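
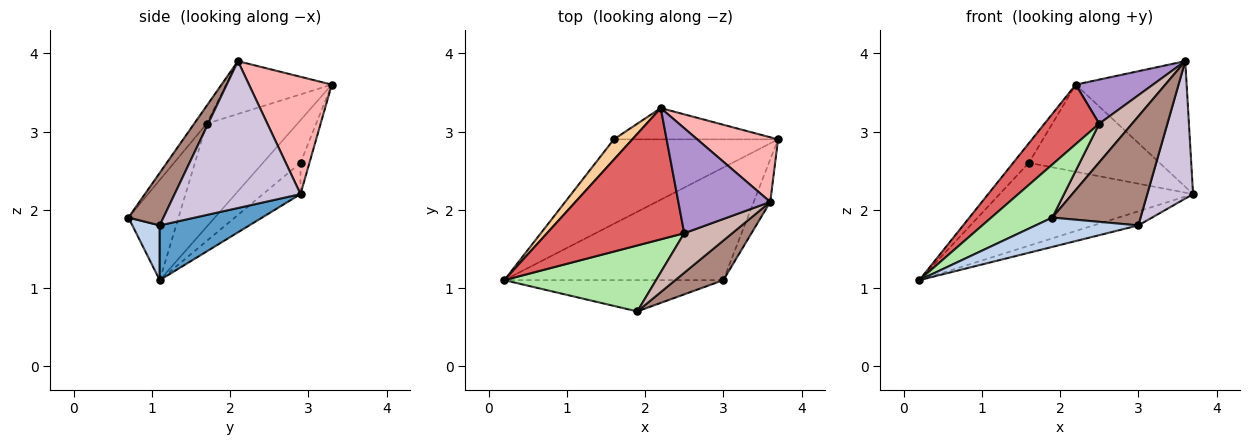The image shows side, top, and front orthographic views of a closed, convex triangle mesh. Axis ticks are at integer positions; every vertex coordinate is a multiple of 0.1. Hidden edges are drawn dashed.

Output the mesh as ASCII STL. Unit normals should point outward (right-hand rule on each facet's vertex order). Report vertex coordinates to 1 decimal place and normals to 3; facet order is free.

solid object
 facet normal 0.241 0.120 -0.963
  outer loop
   vertex 3.0 1.1 1.8
   vertex 0.2 1.1 1.1
   vertex 3.7 2.9 2.2
  endloop
 endfacet
 facet normal 0.179 -0.673 -0.718
  outer loop
   vertex 3.0 1.1 1.8
   vertex 1.9 0.7 1.9
   vertex 0.2 1.1 1.1
  endloop
 endfacet
 facet normal -0.135 0.694 -0.707
  outer loop
   vertex 1.6 2.9 2.6
   vertex 3.7 2.9 2.2
   vertex 0.2 1.1 1.1
  endloop
 endfacet
 facet normal -0.857 0.357 0.371
  outer loop
   vertex 1.6 2.9 2.6
   vertex 0.2 1.1 1.1
   vertex 2.2 3.3 3.6
  endloop
 endfacet
 facet normal -0.064 0.939 -0.337
  outer loop
   vertex 1.6 2.9 2.6
   vertex 2.2 3.3 3.6
   vertex 3.7 2.9 2.2
  endloop
 endfacet
 facet normal -0.457 -0.557 0.693
  outer loop
   vertex 2.5 1.7 3.1
   vertex 0.2 1.1 1.1
   vertex 1.9 0.7 1.9
  endloop
 endfacet
 facet normal -0.565 -0.341 0.752
  outer loop
   vertex 2.5 1.7 3.1
   vertex 2.2 3.3 3.6
   vertex 0.2 1.1 1.1
  endloop
 endfacet
 facet normal 0.553 0.741 0.381
  outer loop
   vertex 3.6 2.1 3.9
   vertex 3.7 2.9 2.2
   vertex 2.2 3.3 3.6
  endloop
 endfacet
 facet normal -0.468 -0.342 0.815
  outer loop
   vertex 3.6 2.1 3.9
   vertex 2.2 3.3 3.6
   vertex 2.5 1.7 3.1
  endloop
 endfacet
 facet normal 0.935 -0.340 -0.105
  outer loop
   vertex 3.6 2.1 3.9
   vertex 3.0 1.1 1.8
   vertex 3.7 2.9 2.2
  endloop
 endfacet
 facet normal 0.349 -0.881 0.320
  outer loop
   vertex 3.6 2.1 3.9
   vertex 1.9 0.7 1.9
   vertex 3.0 1.1 1.8
  endloop
 endfacet
 facet normal -0.257 -0.675 0.691
  outer loop
   vertex 3.6 2.1 3.9
   vertex 2.5 1.7 3.1
   vertex 1.9 0.7 1.9
  endloop
 endfacet
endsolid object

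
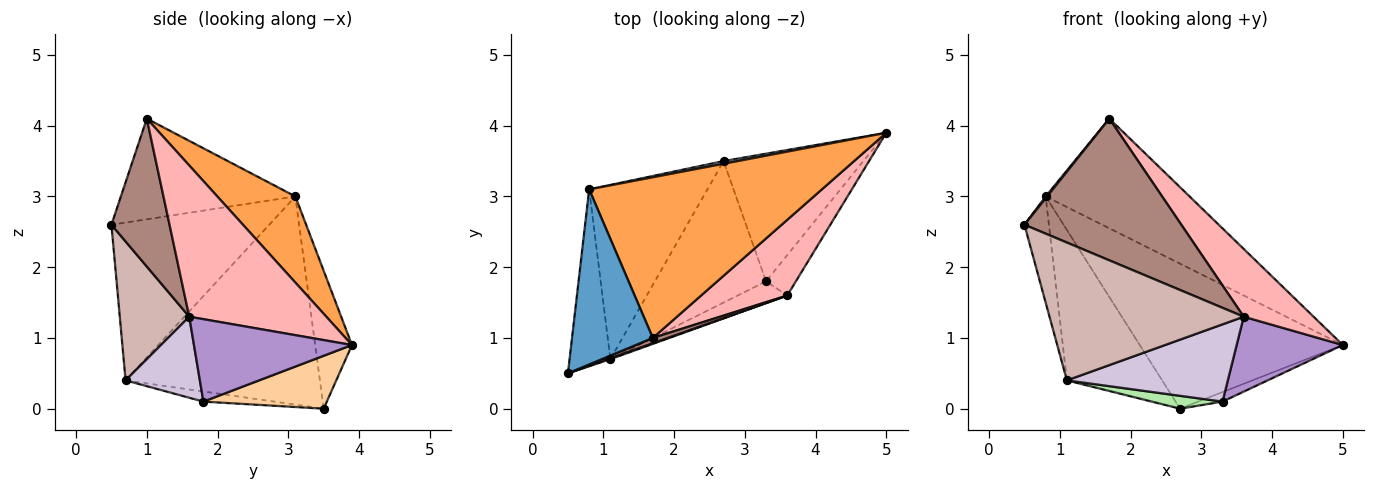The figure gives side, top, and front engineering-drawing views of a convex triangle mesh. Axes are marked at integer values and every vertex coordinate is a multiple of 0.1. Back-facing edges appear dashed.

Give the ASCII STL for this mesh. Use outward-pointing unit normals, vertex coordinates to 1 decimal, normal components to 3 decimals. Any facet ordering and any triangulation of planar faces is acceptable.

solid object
 facet normal -0.780 -0.006 0.626
  outer loop
   vertex 0.8 3.1 3.0
   vertex 0.5 0.5 2.6
   vertex 1.7 1.0 4.1
  endloop
 endfacet
 facet normal -0.178 0.984 0.018
  outer loop
   vertex 0.8 3.1 3.0
   vertex 5.0 3.9 0.9
   vertex 2.7 3.5 0.0
  endloop
 endfacet
 facet normal 0.292 0.539 0.790
  outer loop
   vertex 0.8 3.1 3.0
   vertex 1.7 1.0 4.1
   vertex 5.0 3.9 0.9
  endloop
 endfacet
 facet normal 0.353 0.070 -0.933
  outer loop
   vertex 3.3 1.8 0.1
   vertex 2.7 3.5 0.0
   vertex 5.0 3.9 0.9
  endloop
 endfacet
 facet normal -0.957 0.149 -0.248
  outer loop
   vertex 1.1 0.7 0.4
   vertex 0.5 0.5 2.6
   vertex 0.8 3.1 3.0
  endloop
 endfacet
 facet normal -0.090 -0.090 -0.992
  outer loop
   vertex 1.1 0.7 0.4
   vertex 2.7 3.5 0.0
   vertex 3.3 1.8 0.1
  endloop
 endfacet
 facet normal -0.800 0.392 -0.454
  outer loop
   vertex 1.1 0.7 0.4
   vertex 0.8 3.1 3.0
   vertex 2.7 3.5 0.0
  endloop
 endfacet
 facet normal 0.795 -0.405 0.452
  outer loop
   vertex 3.6 1.6 1.3
   vertex 5.0 3.9 0.9
   vertex 1.7 1.0 4.1
  endloop
 endfacet
 facet normal 0.795 -0.534 -0.288
  outer loop
   vertex 3.6 1.6 1.3
   vertex 3.3 1.8 0.1
   vertex 5.0 3.9 0.9
  endloop
 endfacet
 facet normal 0.406 -0.880 -0.248
  outer loop
   vertex 3.6 1.6 1.3
   vertex 1.1 0.7 0.4
   vertex 3.3 1.8 0.1
  endloop
 endfacet
 facet normal 0.347 -0.937 0.035
  outer loop
   vertex 3.6 1.6 1.3
   vertex 1.7 1.0 4.1
   vertex 0.5 0.5 2.6
  endloop
 endfacet
 facet normal 0.337 -0.942 0.006
  outer loop
   vertex 3.6 1.6 1.3
   vertex 0.5 0.5 2.6
   vertex 1.1 0.7 0.4
  endloop
 endfacet
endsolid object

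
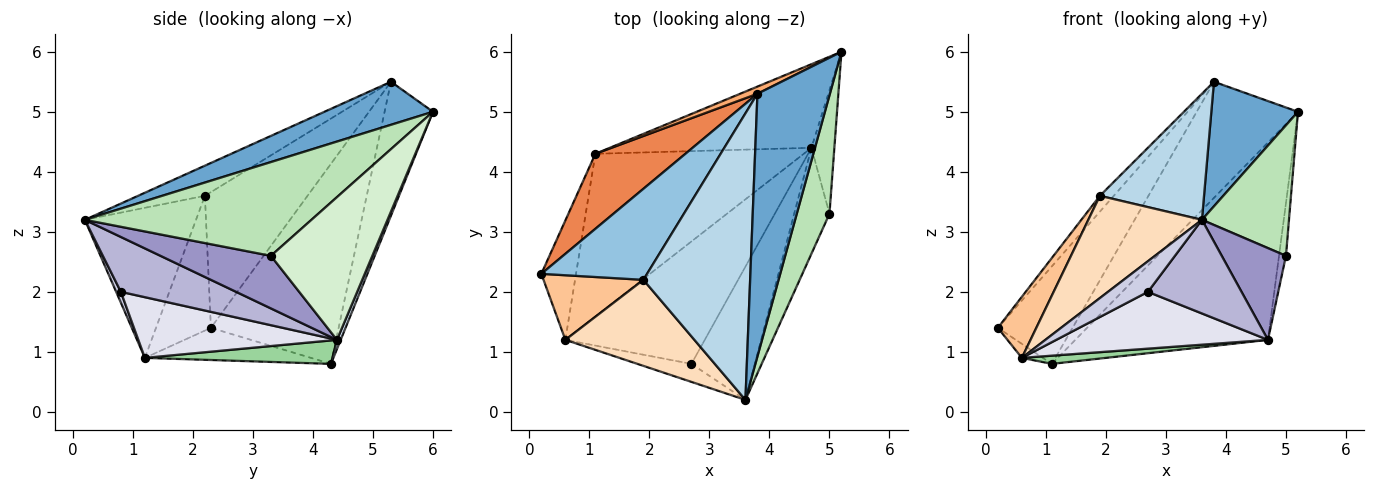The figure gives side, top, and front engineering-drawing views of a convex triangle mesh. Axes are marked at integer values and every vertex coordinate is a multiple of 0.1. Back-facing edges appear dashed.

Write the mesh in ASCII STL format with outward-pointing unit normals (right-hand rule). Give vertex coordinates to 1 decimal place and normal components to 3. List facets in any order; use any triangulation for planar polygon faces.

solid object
 facet normal 0.473 -0.378 0.796
  outer loop
   vertex 3.8 5.3 5.5
   vertex 3.6 0.2 3.2
   vertex 5.2 6.0 5.0
  endloop
 endfacet
 facet normal -0.784 0.106 0.611
  outer loop
   vertex 1.9 2.2 3.6
   vertex 3.8 5.3 5.5
   vertex 0.2 2.3 1.4
  endloop
 endfacet
 facet normal -0.250 -0.390 0.886
  outer loop
   vertex 1.9 2.2 3.6
   vertex 3.6 0.2 3.2
   vertex 3.8 5.3 5.5
  endloop
 endfacet
 facet normal 0.018 0.921 -0.390
  outer loop
   vertex 1.1 4.3 0.8
   vertex 5.2 6.0 5.0
   vertex 4.7 4.4 1.2
  endloop
 endfacet
 facet normal -0.805 0.471 0.362
  outer loop
   vertex 1.1 4.3 0.8
   vertex 0.2 2.3 1.4
   vertex 3.8 5.3 5.5
  endloop
 endfacet
 facet normal -0.431 0.901 0.056
  outer loop
   vertex 1.1 4.3 0.8
   vertex 3.8 5.3 5.5
   vertex 5.2 6.0 5.0
  endloop
 endfacet
 facet normal -0.700 -0.490 0.519
  outer loop
   vertex 0.6 1.2 0.9
   vertex 1.9 2.2 3.6
   vertex 0.2 2.3 1.4
  endloop
 endfacet
 facet normal -0.599 -0.613 0.515
  outer loop
   vertex 0.6 1.2 0.9
   vertex 3.6 0.2 3.2
   vertex 1.9 2.2 3.6
  endloop
 endfacet
 facet normal -0.677 0.086 -0.731
  outer loop
   vertex 0.6 1.2 0.9
   vertex 0.2 2.3 1.4
   vertex 1.1 4.3 0.8
  endloop
 endfacet
 facet normal 0.112 -0.050 -0.992
  outer loop
   vertex 0.6 1.2 0.9
   vertex 1.1 4.3 0.8
   vertex 4.7 4.4 1.2
  endloop
 endfacet
 facet normal 0.888 -0.341 0.310
  outer loop
   vertex 5.0 3.3 2.6
   vertex 5.2 6.0 5.0
   vertex 3.6 0.2 3.2
  endloop
 endfacet
 facet normal 0.985 0.068 -0.158
  outer loop
   vertex 5.0 3.3 2.6
   vertex 4.7 4.4 1.2
   vertex 5.2 6.0 5.0
  endloop
 endfacet
 facet normal 0.748 -0.435 -0.502
  outer loop
   vertex 5.0 3.3 2.6
   vertex 3.6 0.2 3.2
   vertex 4.7 4.4 1.2
  endloop
 endfacet
 facet normal 0.578 -0.469 -0.668
  outer loop
   vertex 2.7 0.8 2.0
   vertex 4.7 4.4 1.2
   vertex 3.6 0.2 3.2
  endloop
 endfacet
 facet normal 0.101 -0.858 -0.504
  outer loop
   vertex 2.7 0.8 2.0
   vertex 3.6 0.2 3.2
   vertex 0.6 1.2 0.9
  endloop
 endfacet
 facet normal 0.367 -0.392 -0.844
  outer loop
   vertex 2.7 0.8 2.0
   vertex 0.6 1.2 0.9
   vertex 4.7 4.4 1.2
  endloop
 endfacet
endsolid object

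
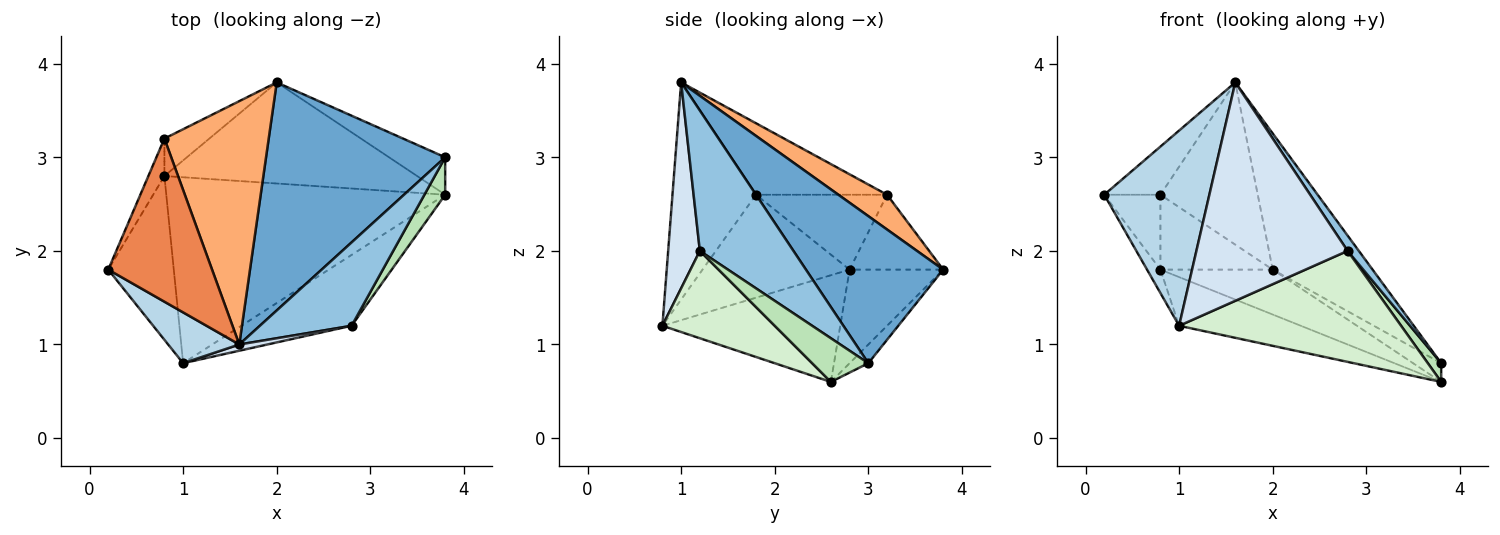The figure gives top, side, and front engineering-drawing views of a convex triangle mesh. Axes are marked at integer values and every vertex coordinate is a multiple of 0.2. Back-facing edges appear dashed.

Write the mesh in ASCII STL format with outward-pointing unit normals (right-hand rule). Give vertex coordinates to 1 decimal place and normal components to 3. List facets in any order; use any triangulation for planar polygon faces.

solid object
 facet normal 0.576 0.419 0.702
  outer loop
   vertex 1.6 1.0 3.8
   vertex 3.8 3.0 0.8
   vertex 2.0 3.8 1.8
  endloop
 endfacet
 facet normal 0.833 -0.100 0.544
  outer loop
   vertex 2.8 1.2 2.0
   vertex 3.8 3.0 0.8
   vertex 1.6 1.0 3.8
  endloop
 endfacet
 facet normal -0.610 -0.767 0.200
  outer loop
   vertex 1.0 0.8 1.2
   vertex 1.6 1.0 3.8
   vertex 0.2 1.8 2.6
  endloop
 endfacet
 facet normal 0.205 -0.978 0.028
  outer loop
   vertex 1.0 0.8 1.2
   vertex 2.8 1.2 2.0
   vertex 1.6 1.0 3.8
  endloop
 endfacet
 facet normal -0.551 0.236 0.800
  outer loop
   vertex 0.8 3.2 2.6
   vertex 0.2 1.8 2.6
   vertex 1.6 1.0 3.8
  endloop
 endfacet
 facet normal 0.267 0.535 0.802
  outer loop
   vertex 0.8 3.2 2.6
   vertex 1.6 1.0 3.8
   vertex 2.0 3.8 1.8
  endloop
 endfacet
 facet normal -0.598 0.717 -0.359
  outer loop
   vertex 0.8 2.8 1.8
   vertex 0.8 3.2 2.6
   vertex 2.0 3.8 1.8
  endloop
 endfacet
 facet normal -0.841 0.076 -0.535
  outer loop
   vertex 0.8 2.8 1.8
   vertex 1.0 0.8 1.2
   vertex 0.2 1.8 2.6
  endloop
 endfacet
 facet normal -0.902 0.386 -0.193
  outer loop
   vertex 0.8 2.8 1.8
   vertex 0.2 1.8 2.6
   vertex 0.8 3.2 2.6
  endloop
 endfacet
 facet normal -0.347 0.237 -0.907
  outer loop
   vertex 3.8 2.6 0.6
   vertex 1.0 0.8 1.2
   vertex 0.8 2.8 1.8
  endloop
 endfacet
 facet normal 0.883 -0.210 0.420
  outer loop
   vertex 3.8 2.6 0.6
   vertex 3.8 3.0 0.8
   vertex 2.8 1.2 2.0
  endloop
 endfacet
 facet normal 0.392 -0.775 -0.495
  outer loop
   vertex 3.8 2.6 0.6
   vertex 2.8 1.2 2.0
   vertex 1.0 0.8 1.2
  endloop
 endfacet
 facet normal -0.286 0.429 -0.857
  outer loop
   vertex 3.8 2.6 0.6
   vertex 2.0 3.8 1.8
   vertex 3.8 3.0 0.8
  endloop
 endfacet
 facet normal -0.321 0.385 -0.866
  outer loop
   vertex 3.8 2.6 0.6
   vertex 0.8 2.8 1.8
   vertex 2.0 3.8 1.8
  endloop
 endfacet
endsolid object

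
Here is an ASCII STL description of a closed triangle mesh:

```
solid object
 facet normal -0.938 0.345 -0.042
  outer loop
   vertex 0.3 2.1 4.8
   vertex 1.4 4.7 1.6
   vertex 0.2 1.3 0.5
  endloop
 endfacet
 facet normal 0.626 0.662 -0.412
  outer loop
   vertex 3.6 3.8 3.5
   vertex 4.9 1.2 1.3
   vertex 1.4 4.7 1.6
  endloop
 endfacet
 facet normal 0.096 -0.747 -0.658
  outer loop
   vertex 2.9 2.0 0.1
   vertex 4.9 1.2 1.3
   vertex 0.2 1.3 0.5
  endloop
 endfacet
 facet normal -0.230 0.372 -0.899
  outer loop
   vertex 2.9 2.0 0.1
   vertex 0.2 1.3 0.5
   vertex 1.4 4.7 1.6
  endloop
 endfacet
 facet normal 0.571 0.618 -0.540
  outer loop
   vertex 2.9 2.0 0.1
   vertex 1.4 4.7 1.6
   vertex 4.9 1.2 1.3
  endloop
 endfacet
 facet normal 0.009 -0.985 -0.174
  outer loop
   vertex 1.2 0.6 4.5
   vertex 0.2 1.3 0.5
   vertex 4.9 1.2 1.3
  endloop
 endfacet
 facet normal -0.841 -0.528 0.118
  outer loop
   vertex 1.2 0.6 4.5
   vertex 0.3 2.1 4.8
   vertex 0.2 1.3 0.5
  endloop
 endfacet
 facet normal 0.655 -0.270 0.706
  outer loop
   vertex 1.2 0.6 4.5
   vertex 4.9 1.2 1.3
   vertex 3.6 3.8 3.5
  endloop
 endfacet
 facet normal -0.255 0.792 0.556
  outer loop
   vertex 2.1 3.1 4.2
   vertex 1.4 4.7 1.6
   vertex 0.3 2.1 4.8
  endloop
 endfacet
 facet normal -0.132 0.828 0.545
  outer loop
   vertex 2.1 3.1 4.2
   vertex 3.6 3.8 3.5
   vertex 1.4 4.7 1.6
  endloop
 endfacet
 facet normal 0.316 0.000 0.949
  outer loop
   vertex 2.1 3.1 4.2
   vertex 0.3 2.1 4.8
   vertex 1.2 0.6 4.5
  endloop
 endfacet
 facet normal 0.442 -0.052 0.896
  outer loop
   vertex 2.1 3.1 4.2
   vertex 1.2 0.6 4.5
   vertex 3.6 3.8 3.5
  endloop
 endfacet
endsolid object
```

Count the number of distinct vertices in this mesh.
8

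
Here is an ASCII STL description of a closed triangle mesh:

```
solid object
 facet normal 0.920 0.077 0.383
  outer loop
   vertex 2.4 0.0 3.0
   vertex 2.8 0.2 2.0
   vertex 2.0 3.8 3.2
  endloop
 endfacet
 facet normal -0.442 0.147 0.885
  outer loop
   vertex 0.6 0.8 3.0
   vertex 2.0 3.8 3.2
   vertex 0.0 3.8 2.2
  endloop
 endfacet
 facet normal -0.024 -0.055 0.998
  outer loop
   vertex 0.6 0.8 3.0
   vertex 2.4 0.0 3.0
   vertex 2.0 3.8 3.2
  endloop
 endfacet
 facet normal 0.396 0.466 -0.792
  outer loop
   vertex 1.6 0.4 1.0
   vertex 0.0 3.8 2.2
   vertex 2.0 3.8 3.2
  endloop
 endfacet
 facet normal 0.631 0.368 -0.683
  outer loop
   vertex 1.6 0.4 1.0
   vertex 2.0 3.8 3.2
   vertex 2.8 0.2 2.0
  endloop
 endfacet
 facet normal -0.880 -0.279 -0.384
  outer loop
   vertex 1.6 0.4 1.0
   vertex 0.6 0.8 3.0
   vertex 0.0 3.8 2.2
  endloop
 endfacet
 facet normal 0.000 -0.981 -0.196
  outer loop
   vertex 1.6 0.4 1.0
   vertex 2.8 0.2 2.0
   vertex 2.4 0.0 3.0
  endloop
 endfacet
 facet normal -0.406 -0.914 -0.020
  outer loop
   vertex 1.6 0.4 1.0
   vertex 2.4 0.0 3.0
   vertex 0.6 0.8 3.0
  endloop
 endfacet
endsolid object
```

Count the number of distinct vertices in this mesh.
6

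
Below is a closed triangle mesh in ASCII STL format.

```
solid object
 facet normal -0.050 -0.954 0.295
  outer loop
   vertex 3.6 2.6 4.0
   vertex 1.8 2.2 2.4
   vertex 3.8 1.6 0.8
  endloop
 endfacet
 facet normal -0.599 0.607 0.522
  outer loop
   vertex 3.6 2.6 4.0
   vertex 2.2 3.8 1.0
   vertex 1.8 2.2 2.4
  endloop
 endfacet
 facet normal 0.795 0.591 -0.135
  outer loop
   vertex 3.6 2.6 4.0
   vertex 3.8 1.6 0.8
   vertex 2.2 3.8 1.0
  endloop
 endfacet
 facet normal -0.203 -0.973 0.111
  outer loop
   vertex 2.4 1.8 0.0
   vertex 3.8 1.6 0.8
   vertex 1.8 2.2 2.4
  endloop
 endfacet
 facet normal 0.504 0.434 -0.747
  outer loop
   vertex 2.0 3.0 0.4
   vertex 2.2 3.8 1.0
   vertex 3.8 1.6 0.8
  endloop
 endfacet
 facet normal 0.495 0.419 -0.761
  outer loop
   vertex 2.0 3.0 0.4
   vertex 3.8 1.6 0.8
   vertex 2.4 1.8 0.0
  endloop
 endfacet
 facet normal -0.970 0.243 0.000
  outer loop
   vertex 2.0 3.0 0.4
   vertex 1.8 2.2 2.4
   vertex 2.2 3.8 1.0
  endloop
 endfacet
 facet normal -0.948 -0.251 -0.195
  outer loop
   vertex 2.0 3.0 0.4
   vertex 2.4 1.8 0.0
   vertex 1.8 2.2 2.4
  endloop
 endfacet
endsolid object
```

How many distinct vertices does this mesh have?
6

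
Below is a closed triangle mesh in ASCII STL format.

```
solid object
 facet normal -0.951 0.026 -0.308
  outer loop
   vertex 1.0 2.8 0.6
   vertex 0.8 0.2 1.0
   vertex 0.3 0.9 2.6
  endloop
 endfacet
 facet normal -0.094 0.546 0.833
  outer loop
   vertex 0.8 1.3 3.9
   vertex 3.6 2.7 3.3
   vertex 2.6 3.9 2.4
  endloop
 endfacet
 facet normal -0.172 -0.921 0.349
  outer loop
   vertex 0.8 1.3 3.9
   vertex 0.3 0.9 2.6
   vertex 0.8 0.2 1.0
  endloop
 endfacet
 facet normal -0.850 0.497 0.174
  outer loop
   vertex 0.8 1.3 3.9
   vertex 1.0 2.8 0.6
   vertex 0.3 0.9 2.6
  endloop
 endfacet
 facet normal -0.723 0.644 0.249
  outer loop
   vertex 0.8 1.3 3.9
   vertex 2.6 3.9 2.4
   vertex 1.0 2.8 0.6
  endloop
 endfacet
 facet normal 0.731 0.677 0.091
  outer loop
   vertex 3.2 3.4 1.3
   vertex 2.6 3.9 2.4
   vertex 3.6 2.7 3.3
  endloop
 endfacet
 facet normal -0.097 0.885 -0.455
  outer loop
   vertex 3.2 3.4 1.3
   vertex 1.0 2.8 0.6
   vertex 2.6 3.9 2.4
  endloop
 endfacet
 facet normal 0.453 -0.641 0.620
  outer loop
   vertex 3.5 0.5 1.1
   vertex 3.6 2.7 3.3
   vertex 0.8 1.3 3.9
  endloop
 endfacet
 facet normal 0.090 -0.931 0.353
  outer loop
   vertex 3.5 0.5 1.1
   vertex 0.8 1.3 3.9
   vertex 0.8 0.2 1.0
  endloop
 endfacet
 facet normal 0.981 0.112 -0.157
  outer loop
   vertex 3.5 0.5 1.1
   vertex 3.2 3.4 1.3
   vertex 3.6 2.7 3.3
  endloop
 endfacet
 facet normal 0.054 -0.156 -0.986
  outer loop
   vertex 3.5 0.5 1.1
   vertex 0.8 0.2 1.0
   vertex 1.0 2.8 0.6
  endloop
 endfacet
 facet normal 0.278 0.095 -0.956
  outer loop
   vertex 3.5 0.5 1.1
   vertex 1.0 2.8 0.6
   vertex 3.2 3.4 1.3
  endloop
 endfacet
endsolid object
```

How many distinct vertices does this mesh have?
8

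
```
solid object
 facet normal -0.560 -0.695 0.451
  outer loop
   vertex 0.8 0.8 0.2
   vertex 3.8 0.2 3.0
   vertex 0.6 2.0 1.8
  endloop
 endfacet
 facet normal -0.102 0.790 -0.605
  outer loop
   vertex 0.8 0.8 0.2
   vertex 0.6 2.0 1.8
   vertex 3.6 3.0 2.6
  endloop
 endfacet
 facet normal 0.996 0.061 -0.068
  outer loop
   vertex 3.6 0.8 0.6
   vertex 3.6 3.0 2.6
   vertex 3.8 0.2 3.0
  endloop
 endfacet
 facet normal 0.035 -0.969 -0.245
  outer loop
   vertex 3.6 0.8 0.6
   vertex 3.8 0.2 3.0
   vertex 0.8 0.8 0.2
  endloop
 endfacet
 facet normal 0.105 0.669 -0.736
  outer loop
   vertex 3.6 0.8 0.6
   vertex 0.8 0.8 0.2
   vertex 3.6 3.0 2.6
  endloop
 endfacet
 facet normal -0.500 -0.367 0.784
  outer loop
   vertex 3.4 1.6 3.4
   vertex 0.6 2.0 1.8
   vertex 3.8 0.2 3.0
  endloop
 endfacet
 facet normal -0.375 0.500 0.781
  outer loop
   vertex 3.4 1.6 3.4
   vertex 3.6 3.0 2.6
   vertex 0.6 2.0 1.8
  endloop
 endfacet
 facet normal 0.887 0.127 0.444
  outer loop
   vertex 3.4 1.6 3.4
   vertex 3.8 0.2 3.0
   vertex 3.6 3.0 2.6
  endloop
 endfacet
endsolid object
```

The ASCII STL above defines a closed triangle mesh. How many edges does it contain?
12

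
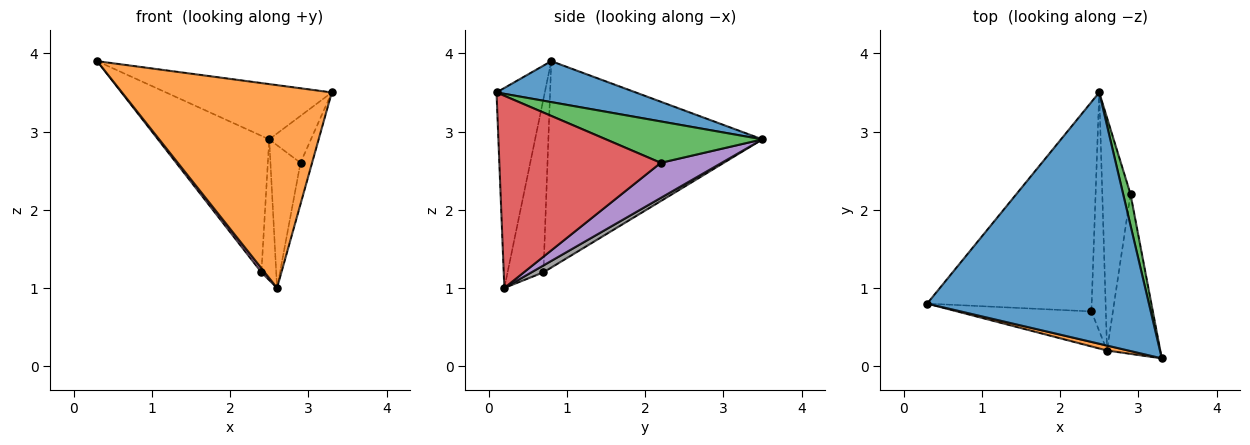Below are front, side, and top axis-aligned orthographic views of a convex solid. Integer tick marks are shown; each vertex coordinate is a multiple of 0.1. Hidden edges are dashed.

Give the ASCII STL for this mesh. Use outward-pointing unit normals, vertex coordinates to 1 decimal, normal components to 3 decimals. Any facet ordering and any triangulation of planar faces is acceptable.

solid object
 facet normal 0.177 0.211 0.961
  outer loop
   vertex 2.5 3.5 2.9
   vertex 0.3 0.8 3.9
   vertex 3.3 0.1 3.5
  endloop
 endfacet
 facet normal -0.224 -0.974 0.024
  outer loop
   vertex 2.6 0.2 1.0
   vertex 3.3 0.1 3.5
   vertex 0.3 0.8 3.9
  endloop
 endfacet
 facet normal 0.952 0.254 0.169
  outer loop
   vertex 2.9 2.2 2.6
   vertex 2.5 3.5 2.9
   vertex 3.3 0.1 3.5
  endloop
 endfacet
 facet normal 0.961 0.069 -0.266
  outer loop
   vertex 2.9 2.2 2.6
   vertex 3.3 0.1 3.5
   vertex 2.6 0.2 1.0
  endloop
 endfacet
 facet normal 0.727 0.359 -0.585
  outer loop
   vertex 2.9 2.2 2.6
   vertex 2.6 0.2 1.0
   vertex 2.5 3.5 2.9
  endloop
 endfacet
 facet normal -0.724 0.376 -0.577
  outer loop
   vertex 2.4 0.7 1.2
   vertex 0.3 0.8 3.9
   vertex 2.5 3.5 2.9
  endloop
 endfacet
 facet normal -0.789 -0.071 -0.611
  outer loop
   vertex 2.4 0.7 1.2
   vertex 2.6 0.2 1.0
   vertex 0.3 0.8 3.9
  endloop
 endfacet
 facet normal 0.379 0.470 -0.797
  outer loop
   vertex 2.4 0.7 1.2
   vertex 2.5 3.5 2.9
   vertex 2.6 0.2 1.0
  endloop
 endfacet
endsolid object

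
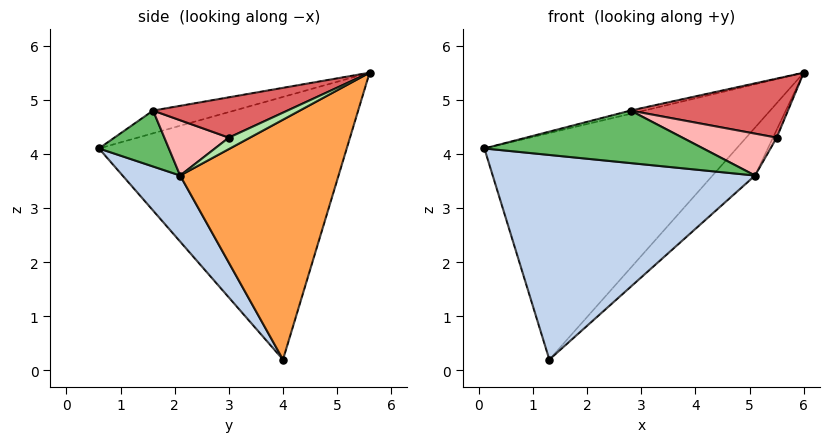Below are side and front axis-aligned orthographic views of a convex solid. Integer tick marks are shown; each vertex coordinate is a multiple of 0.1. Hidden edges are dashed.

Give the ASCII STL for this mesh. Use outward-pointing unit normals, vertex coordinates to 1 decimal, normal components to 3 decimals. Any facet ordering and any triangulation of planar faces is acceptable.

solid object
 facet normal -0.649 0.661 0.376
  outer loop
   vertex 1.3 4.0 0.2
   vertex 0.1 0.6 4.1
   vertex 6.0 5.6 5.5
  endloop
 endfacet
 facet normal 0.169 -0.768 -0.618
  outer loop
   vertex 5.1 2.1 3.6
   vertex 0.1 0.6 4.1
   vertex 1.3 4.0 0.2
  endloop
 endfacet
 facet normal 0.706 0.189 -0.683
  outer loop
   vertex 5.1 2.1 3.6
   vertex 1.3 4.0 0.2
   vertex 6.0 5.6 5.5
  endloop
 endfacet
 facet normal -0.266 0.044 0.963
  outer loop
   vertex 2.8 1.6 4.8
   vertex 6.0 5.6 5.5
   vertex 0.1 0.6 4.1
  endloop
 endfacet
 facet normal 0.299 -0.936 0.183
  outer loop
   vertex 2.8 1.6 4.8
   vertex 0.1 0.6 4.1
   vertex 5.1 2.1 3.6
  endloop
 endfacet
 facet normal 0.775 0.136 -0.618
  outer loop
   vertex 5.5 3.0 4.3
   vertex 5.1 2.1 3.6
   vertex 6.0 5.6 5.5
  endloop
 endfacet
 facet normal 0.382 -0.447 0.809
  outer loop
   vertex 5.5 3.0 4.3
   vertex 6.0 5.6 5.5
   vertex 2.8 1.6 4.8
  endloop
 endfacet
 facet normal 0.454 -0.664 0.594
  outer loop
   vertex 5.5 3.0 4.3
   vertex 2.8 1.6 4.8
   vertex 5.1 2.1 3.6
  endloop
 endfacet
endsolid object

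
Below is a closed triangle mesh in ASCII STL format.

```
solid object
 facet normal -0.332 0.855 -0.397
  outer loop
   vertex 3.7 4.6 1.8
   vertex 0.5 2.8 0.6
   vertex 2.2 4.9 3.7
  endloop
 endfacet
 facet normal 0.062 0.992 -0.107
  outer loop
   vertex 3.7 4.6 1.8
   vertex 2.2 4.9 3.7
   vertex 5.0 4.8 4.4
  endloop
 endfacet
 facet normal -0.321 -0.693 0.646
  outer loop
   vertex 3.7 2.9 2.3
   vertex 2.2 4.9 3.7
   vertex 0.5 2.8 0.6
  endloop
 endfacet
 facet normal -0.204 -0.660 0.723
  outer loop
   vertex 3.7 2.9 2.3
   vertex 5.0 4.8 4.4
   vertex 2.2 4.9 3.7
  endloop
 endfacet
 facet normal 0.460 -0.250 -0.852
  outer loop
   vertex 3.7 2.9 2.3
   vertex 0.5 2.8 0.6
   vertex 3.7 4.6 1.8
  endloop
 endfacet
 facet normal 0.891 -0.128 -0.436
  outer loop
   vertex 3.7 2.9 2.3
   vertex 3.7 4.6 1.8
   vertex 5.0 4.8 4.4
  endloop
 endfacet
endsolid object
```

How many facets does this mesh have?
6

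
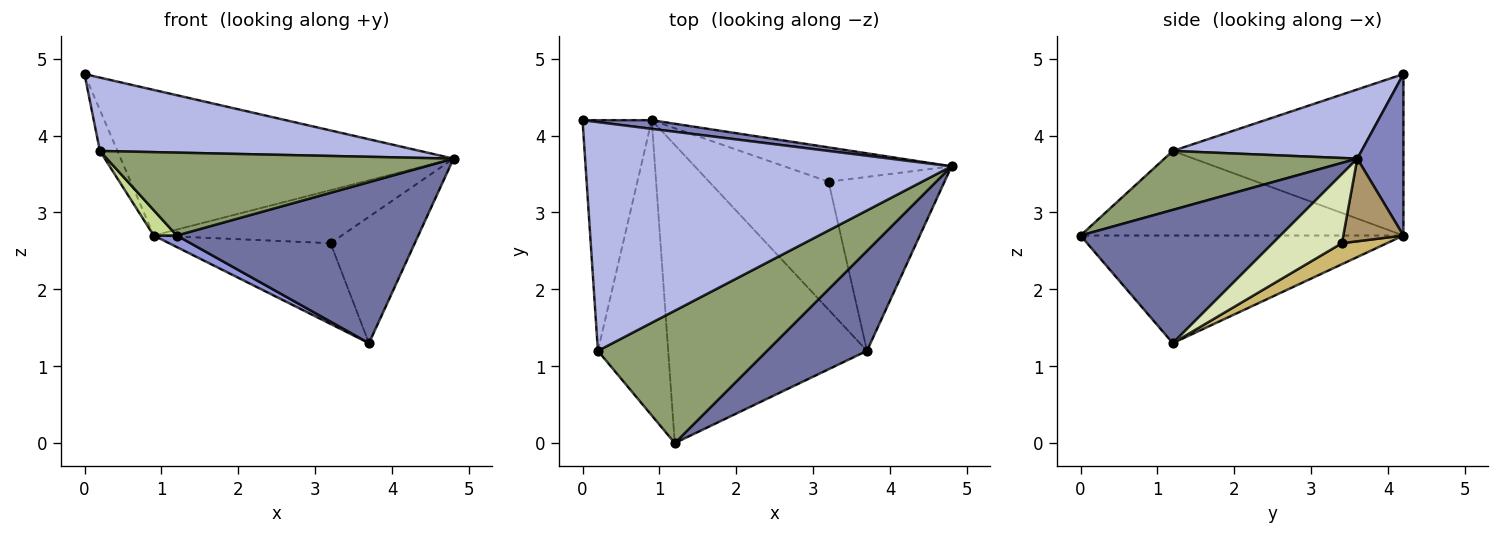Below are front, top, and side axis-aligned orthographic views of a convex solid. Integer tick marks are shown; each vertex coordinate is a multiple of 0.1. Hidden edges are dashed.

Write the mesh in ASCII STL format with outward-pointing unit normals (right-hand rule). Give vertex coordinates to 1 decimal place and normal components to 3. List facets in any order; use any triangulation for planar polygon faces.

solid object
 facet normal 0.575 -0.695 0.431
  outer loop
   vertex 3.7 1.2 1.3
   vertex 4.8 3.6 3.7
   vertex 1.2 0.0 2.7
  endloop
 endfacet
 facet normal 0.137 0.989 0.059
  outer loop
   vertex 0.9 4.2 2.7
   vertex 0.0 4.2 4.8
   vertex 4.8 3.6 3.7
  endloop
 endfacet
 facet normal -0.476 -0.034 -0.879
  outer loop
   vertex 0.9 4.2 2.7
   vertex 3.7 1.2 1.3
   vertex 1.2 0.0 2.7
  endloop
 endfacet
 facet normal 0.177 -0.301 0.937
  outer loop
   vertex 0.2 1.2 3.8
   vertex 4.8 3.6 3.7
   vertex 0.0 4.2 4.8
  endloop
 endfacet
 facet normal 0.283 -0.509 0.813
  outer loop
   vertex 0.2 1.2 3.8
   vertex 1.2 0.0 2.7
   vertex 4.8 3.6 3.7
  endloop
 endfacet
 facet normal -0.917 0.070 -0.393
  outer loop
   vertex 0.2 1.2 3.8
   vertex 0.0 4.2 4.8
   vertex 0.9 4.2 2.7
  endloop
 endfacet
 facet normal -0.768 -0.055 -0.638
  outer loop
   vertex 0.2 1.2 3.8
   vertex 0.9 4.2 2.7
   vertex 1.2 0.0 2.7
  endloop
 endfacet
 facet normal 0.435 0.529 -0.729
  outer loop
   vertex 3.2 3.4 2.6
   vertex 4.8 3.6 3.7
   vertex 3.7 1.2 1.3
  endloop
 endfacet
 facet normal 0.259 0.811 -0.525
  outer loop
   vertex 3.2 3.4 2.6
   vertex 0.9 4.2 2.7
   vertex 4.8 3.6 3.7
  endloop
 endfacet
 facet normal 0.147 0.528 -0.837
  outer loop
   vertex 3.2 3.4 2.6
   vertex 3.7 1.2 1.3
   vertex 0.9 4.2 2.7
  endloop
 endfacet
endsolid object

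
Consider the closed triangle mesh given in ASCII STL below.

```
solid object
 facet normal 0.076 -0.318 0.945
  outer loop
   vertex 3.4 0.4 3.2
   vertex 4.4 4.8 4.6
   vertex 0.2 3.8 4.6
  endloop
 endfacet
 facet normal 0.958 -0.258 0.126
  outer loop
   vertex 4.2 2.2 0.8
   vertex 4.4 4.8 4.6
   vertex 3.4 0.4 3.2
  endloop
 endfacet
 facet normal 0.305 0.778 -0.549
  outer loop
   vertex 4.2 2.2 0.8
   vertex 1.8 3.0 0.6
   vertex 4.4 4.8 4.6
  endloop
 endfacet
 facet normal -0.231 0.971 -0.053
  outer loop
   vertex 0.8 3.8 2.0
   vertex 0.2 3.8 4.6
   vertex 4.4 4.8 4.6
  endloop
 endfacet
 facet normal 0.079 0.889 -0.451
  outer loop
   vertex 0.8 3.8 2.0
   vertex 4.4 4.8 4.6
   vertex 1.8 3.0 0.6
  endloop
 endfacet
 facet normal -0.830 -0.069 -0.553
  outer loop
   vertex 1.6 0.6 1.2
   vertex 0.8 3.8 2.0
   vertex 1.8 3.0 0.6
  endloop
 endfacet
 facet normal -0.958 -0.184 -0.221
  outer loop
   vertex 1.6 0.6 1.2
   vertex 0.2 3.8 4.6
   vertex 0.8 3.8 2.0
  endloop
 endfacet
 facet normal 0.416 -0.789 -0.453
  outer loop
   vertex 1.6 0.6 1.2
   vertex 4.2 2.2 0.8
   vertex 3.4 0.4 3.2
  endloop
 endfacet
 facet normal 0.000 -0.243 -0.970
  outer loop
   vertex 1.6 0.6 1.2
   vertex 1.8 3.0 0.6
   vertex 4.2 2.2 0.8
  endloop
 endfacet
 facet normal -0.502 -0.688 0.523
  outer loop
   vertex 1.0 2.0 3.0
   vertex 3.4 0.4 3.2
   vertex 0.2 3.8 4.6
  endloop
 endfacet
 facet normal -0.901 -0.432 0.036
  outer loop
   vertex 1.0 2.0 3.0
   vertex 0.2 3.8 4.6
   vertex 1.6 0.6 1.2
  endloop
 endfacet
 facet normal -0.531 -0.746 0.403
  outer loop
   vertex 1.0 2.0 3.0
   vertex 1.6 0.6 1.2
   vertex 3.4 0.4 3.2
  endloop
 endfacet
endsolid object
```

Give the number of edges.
18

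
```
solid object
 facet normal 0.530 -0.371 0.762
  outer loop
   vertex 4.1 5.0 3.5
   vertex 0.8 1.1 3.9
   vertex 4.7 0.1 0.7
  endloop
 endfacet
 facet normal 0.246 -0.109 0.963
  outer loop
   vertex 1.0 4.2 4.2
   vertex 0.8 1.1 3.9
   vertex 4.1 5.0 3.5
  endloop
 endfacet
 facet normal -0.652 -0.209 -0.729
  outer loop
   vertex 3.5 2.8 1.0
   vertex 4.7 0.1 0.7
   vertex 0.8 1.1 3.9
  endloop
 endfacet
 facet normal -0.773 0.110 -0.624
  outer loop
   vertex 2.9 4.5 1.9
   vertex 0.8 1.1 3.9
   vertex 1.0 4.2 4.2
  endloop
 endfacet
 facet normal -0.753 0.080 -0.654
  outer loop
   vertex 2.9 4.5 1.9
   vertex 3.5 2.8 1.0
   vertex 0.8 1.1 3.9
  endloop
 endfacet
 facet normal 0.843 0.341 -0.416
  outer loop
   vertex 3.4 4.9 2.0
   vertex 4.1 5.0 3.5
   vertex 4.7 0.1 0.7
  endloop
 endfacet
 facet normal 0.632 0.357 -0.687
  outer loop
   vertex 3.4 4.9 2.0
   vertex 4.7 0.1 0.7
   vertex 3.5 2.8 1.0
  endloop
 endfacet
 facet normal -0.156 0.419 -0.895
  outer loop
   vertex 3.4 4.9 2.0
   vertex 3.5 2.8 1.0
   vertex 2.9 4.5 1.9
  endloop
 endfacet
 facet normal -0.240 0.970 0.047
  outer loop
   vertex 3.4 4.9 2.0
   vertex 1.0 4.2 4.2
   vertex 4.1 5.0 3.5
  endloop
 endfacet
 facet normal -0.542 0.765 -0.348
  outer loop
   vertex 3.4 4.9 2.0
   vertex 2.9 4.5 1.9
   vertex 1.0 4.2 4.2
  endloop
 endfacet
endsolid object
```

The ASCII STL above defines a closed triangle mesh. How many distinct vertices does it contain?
7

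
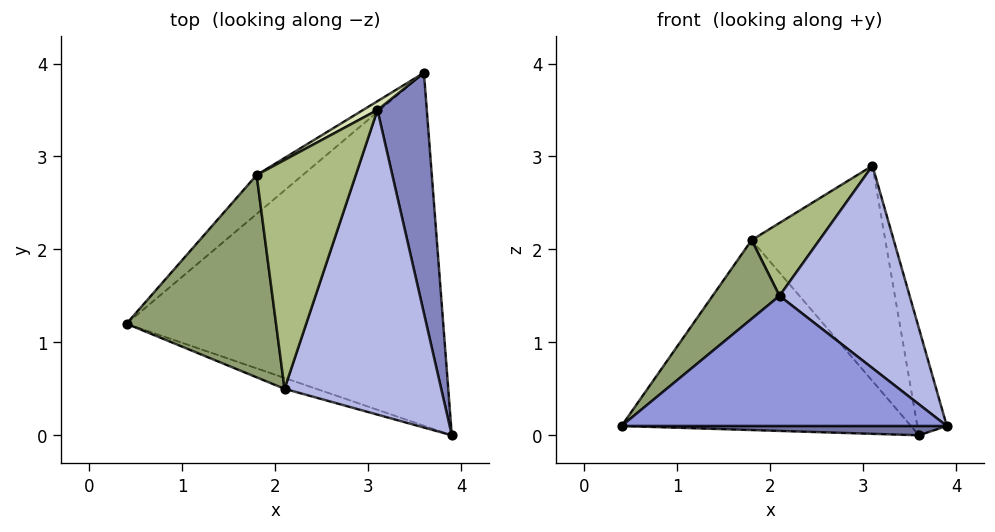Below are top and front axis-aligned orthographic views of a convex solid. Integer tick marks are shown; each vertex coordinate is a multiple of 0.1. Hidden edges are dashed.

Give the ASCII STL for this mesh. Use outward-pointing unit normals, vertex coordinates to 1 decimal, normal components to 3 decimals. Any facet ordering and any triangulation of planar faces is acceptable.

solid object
 facet normal -0.009 -0.026 -1.000
  outer loop
   vertex 3.6 3.9 0.0
   vertex 3.9 0.0 0.1
   vertex 0.4 1.2 0.1
  endloop
 endfacet
 facet normal 0.980 0.080 0.180
  outer loop
   vertex 3.1 3.5 2.9
   vertex 3.9 0.0 0.1
   vertex 3.6 3.9 0.0
  endloop
 endfacet
 facet normal -0.323 -0.943 -0.079
  outer loop
   vertex 2.1 0.5 1.5
   vertex 0.4 1.2 0.1
   vertex 3.9 0.0 0.1
  endloop
 endfacet
 facet normal 0.443 -0.496 0.747
  outer loop
   vertex 2.1 0.5 1.5
   vertex 3.9 0.0 0.1
   vertex 3.1 3.5 2.9
  endloop
 endfacet
 facet normal -0.676 -0.267 0.687
  outer loop
   vertex 1.8 2.8 2.1
   vertex 0.4 1.2 0.1
   vertex 2.1 0.5 1.5
  endloop
 endfacet
 facet normal -0.389 -0.280 0.878
  outer loop
   vertex 1.8 2.8 2.1
   vertex 2.1 0.5 1.5
   vertex 3.1 3.5 2.9
  endloop
 endfacet
 facet normal -0.640 0.753 -0.154
  outer loop
   vertex 1.8 2.8 2.1
   vertex 3.6 3.9 0.0
   vertex 0.4 1.2 0.1
  endloop
 endfacet
 facet normal -0.491 0.871 0.035
  outer loop
   vertex 1.8 2.8 2.1
   vertex 3.1 3.5 2.9
   vertex 3.6 3.9 0.0
  endloop
 endfacet
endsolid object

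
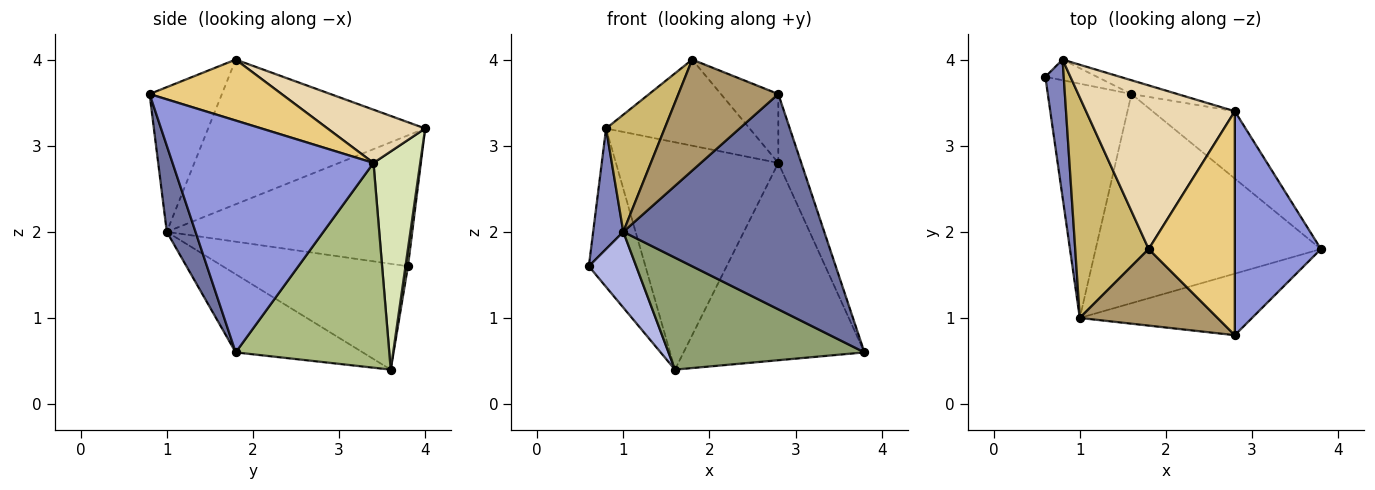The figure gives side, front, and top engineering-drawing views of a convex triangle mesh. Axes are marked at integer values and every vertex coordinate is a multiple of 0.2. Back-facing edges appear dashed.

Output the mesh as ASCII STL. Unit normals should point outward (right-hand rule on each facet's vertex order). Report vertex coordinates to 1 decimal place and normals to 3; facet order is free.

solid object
 facet normal 0.136 -0.953 -0.272
  outer loop
   vertex 1.0 1.0 2.0
   vertex 3.8 1.8 0.6
   vertex 2.8 0.8 3.6
  endloop
 endfacet
 facet normal -0.983 -0.121 0.138
  outer loop
   vertex 1.0 1.0 2.0
   vertex 0.8 4.0 3.2
   vertex 0.6 3.8 1.6
  endloop
 endfacet
 facet normal 0.932 0.107 0.346
  outer loop
   vertex 2.8 3.4 2.8
   vertex 2.8 0.8 3.6
   vertex 3.8 1.8 0.6
  endloop
 endfacet
 facet normal -0.769 -0.197 -0.608
  outer loop
   vertex 1.6 3.6 0.4
   vertex 1.0 1.0 2.0
   vertex 0.6 3.8 1.6
  endloop
 endfacet
 facet normal -0.293 -0.451 -0.843
  outer loop
   vertex 1.6 3.6 0.4
   vertex 3.8 1.8 0.6
   vertex 1.0 1.0 2.0
  endloop
 endfacet
 facet normal 0.626 0.738 -0.252
  outer loop
   vertex 1.6 3.6 0.4
   vertex 2.8 3.4 2.8
   vertex 3.8 1.8 0.6
  endloop
 endfacet
 facet normal 0.043 0.991 -0.129
  outer loop
   vertex 1.6 3.6 0.4
   vertex 0.6 3.8 1.6
   vertex 0.8 4.0 3.2
  endloop
 endfacet
 facet normal 0.276 0.959 -0.058
  outer loop
   vertex 1.6 3.6 0.4
   vertex 0.8 4.0 3.2
   vertex 2.8 3.4 2.8
  endloop
 endfacet
 facet normal -0.512 -0.707 0.488
  outer loop
   vertex 1.8 1.8 4.0
   vertex 1.0 1.0 2.0
   vertex 2.8 0.8 3.6
  endloop
 endfacet
 facet normal -0.867 -0.234 0.440
  outer loop
   vertex 1.8 1.8 4.0
   vertex 0.8 4.0 3.2
   vertex 1.0 1.0 2.0
  endloop
 endfacet
 facet normal 0.560 0.244 0.792
  outer loop
   vertex 1.8 1.8 4.0
   vertex 2.8 0.8 3.6
   vertex 2.8 3.4 2.8
  endloop
 endfacet
 facet normal 0.302 0.444 0.844
  outer loop
   vertex 1.8 1.8 4.0
   vertex 2.8 3.4 2.8
   vertex 0.8 4.0 3.2
  endloop
 endfacet
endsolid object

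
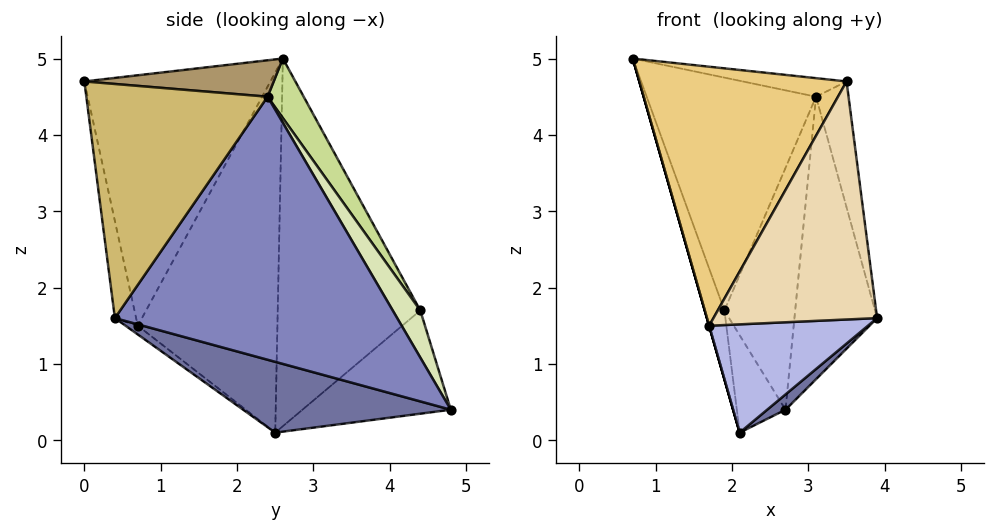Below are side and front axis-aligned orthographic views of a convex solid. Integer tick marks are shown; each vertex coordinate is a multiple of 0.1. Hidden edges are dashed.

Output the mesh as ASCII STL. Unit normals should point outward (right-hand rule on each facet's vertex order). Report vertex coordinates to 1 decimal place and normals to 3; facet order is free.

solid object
 facet normal 0.602 -0.053 -0.797
  outer loop
   vertex 2.1 2.5 0.1
   vertex 2.7 4.8 0.4
   vertex 3.9 0.4 1.6
  endloop
 endfacet
 facet normal 0.957 0.280 0.071
  outer loop
   vertex 3.1 2.4 4.5
   vertex 3.9 0.4 1.6
   vertex 2.7 4.8 0.4
  endloop
 endfacet
 facet normal -0.962 0.000 -0.275
  outer loop
   vertex 1.7 0.7 1.5
   vertex 0.7 2.6 5.0
   vertex 2.1 2.5 0.1
  endloop
 endfacet
 facet normal -0.047 -0.607 -0.793
  outer loop
   vertex 1.7 0.7 1.5
   vertex 2.1 2.5 0.1
   vertex 3.9 0.4 1.6
  endloop
 endfacet
 facet normal -0.953 0.131 -0.275
  outer loop
   vertex 1.9 4.4 1.7
   vertex 2.1 2.5 0.1
   vertex 0.7 2.6 5.0
  endloop
 endfacet
 facet normal -0.854 0.280 -0.439
  outer loop
   vertex 1.9 4.4 1.7
   vertex 2.7 4.8 0.4
   vertex 2.1 2.5 0.1
  endloop
 endfacet
 facet normal 0.178 0.835 0.520
  outer loop
   vertex 1.9 4.4 1.7
   vertex 0.7 2.6 5.0
   vertex 3.1 2.4 4.5
  endloop
 endfacet
 facet normal 0.323 0.830 0.454
  outer loop
   vertex 1.9 4.4 1.7
   vertex 3.1 2.4 4.5
   vertex 2.7 4.8 0.4
  endloop
 endfacet
 facet normal 0.212 0.116 0.970
  outer loop
   vertex 3.5 0.0 4.7
   vertex 3.1 2.4 4.5
   vertex 0.7 2.6 5.0
  endloop
 endfacet
 facet normal 0.973 0.175 0.148
  outer loop
   vertex 3.5 0.0 4.7
   vertex 3.9 0.4 1.6
   vertex 3.1 2.4 4.5
  endloop
 endfacet
 facet normal -0.653 -0.728 0.208
  outer loop
   vertex 3.5 0.0 4.7
   vertex 0.7 2.6 5.0
   vertex 1.7 0.7 1.5
  endloop
 endfacet
 facet normal -0.127 -0.981 -0.143
  outer loop
   vertex 3.5 0.0 4.7
   vertex 1.7 0.7 1.5
   vertex 3.9 0.4 1.6
  endloop
 endfacet
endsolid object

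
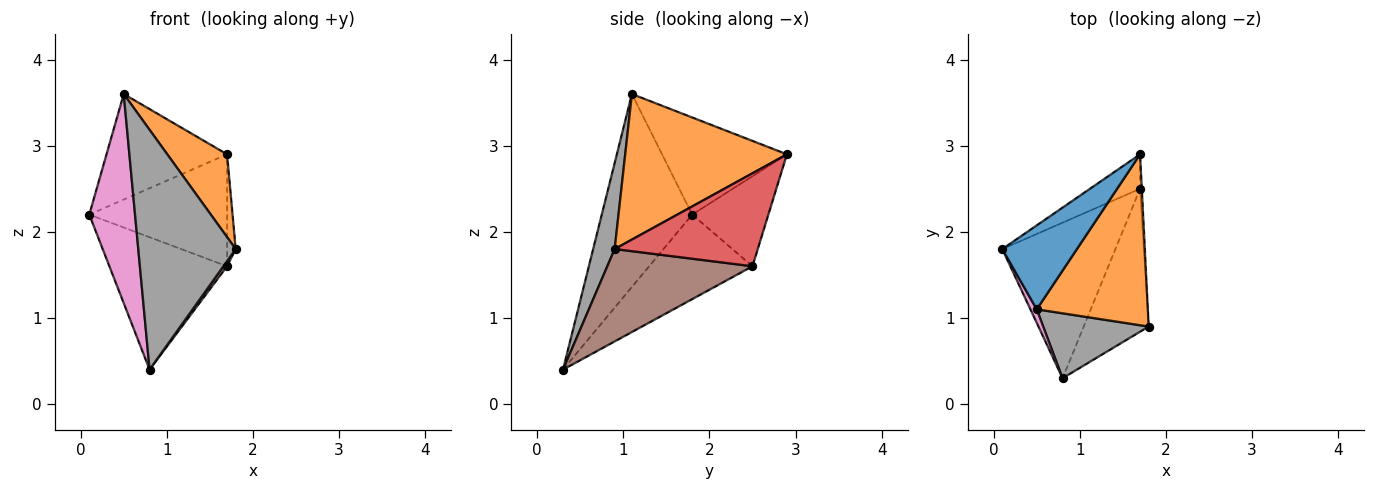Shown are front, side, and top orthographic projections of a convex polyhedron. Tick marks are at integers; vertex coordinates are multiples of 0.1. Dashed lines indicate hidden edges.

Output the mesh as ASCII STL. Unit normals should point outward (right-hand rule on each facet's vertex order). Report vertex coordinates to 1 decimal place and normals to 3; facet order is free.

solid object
 facet normal -0.630 0.608 0.484
  outer loop
   vertex 0.5 1.1 3.6
   vertex 1.7 2.9 2.9
   vertex 0.1 1.8 2.2
  endloop
 endfacet
 facet normal 0.763 -0.282 0.582
  outer loop
   vertex 0.5 1.1 3.6
   vertex 1.8 0.9 1.8
   vertex 1.7 2.9 2.9
  endloop
 endfacet
 facet normal -0.467 0.845 -0.260
  outer loop
   vertex 1.7 2.5 1.6
   vertex 0.1 1.8 2.2
   vertex 1.7 2.9 2.9
  endloop
 endfacet
 facet normal 0.998 0.060 -0.018
  outer loop
   vertex 1.7 2.5 1.6
   vertex 1.7 2.9 2.9
   vertex 1.8 0.9 1.8
  endloop
 endfacet
 facet normal -0.495 0.563 -0.662
  outer loop
   vertex 0.8 0.3 0.4
   vertex 0.1 1.8 2.2
   vertex 1.7 2.5 1.6
  endloop
 endfacet
 facet normal 0.818 -0.021 -0.575
  outer loop
   vertex 0.8 0.3 0.4
   vertex 1.7 2.5 1.6
   vertex 1.8 0.9 1.8
  endloop
 endfacet
 facet normal -0.892 -0.451 0.029
  outer loop
   vertex 0.8 0.3 0.4
   vertex 0.5 1.1 3.6
   vertex 0.1 1.8 2.2
  endloop
 endfacet
 facet normal 0.209 -0.944 0.256
  outer loop
   vertex 0.8 0.3 0.4
   vertex 1.8 0.9 1.8
   vertex 0.5 1.1 3.6
  endloop
 endfacet
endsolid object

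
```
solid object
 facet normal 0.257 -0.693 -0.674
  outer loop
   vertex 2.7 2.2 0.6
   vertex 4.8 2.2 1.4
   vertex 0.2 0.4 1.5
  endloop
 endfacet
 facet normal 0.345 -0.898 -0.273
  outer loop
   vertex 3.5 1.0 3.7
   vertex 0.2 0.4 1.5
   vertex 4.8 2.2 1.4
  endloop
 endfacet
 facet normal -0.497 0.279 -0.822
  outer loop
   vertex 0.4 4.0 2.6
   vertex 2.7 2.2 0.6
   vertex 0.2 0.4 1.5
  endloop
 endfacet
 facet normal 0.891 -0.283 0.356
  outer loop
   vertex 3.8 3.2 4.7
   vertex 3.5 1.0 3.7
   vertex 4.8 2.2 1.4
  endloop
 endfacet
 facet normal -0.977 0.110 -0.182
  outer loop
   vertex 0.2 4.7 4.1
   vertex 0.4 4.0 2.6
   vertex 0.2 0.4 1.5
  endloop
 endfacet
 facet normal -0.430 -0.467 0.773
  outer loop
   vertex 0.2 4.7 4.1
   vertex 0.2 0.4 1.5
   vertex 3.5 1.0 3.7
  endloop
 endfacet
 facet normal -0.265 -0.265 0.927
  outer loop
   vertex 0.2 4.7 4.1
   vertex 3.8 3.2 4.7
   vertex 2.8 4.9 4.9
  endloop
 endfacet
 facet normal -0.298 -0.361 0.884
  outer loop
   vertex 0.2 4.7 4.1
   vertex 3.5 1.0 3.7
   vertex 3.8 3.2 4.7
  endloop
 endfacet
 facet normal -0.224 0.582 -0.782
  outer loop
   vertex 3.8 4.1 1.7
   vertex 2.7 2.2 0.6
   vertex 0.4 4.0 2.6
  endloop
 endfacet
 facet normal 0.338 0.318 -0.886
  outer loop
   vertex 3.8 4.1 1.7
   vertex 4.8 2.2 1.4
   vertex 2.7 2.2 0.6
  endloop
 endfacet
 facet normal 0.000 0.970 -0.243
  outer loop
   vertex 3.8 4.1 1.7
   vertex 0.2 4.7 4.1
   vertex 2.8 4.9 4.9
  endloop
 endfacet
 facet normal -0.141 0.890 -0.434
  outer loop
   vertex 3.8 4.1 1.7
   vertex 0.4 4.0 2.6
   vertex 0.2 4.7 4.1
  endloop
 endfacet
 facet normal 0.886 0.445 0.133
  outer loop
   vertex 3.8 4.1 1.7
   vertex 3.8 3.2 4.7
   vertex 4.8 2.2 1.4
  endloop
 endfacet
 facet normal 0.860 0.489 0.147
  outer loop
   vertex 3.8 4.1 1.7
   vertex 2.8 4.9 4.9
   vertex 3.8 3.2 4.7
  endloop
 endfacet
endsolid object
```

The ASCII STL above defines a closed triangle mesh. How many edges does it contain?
21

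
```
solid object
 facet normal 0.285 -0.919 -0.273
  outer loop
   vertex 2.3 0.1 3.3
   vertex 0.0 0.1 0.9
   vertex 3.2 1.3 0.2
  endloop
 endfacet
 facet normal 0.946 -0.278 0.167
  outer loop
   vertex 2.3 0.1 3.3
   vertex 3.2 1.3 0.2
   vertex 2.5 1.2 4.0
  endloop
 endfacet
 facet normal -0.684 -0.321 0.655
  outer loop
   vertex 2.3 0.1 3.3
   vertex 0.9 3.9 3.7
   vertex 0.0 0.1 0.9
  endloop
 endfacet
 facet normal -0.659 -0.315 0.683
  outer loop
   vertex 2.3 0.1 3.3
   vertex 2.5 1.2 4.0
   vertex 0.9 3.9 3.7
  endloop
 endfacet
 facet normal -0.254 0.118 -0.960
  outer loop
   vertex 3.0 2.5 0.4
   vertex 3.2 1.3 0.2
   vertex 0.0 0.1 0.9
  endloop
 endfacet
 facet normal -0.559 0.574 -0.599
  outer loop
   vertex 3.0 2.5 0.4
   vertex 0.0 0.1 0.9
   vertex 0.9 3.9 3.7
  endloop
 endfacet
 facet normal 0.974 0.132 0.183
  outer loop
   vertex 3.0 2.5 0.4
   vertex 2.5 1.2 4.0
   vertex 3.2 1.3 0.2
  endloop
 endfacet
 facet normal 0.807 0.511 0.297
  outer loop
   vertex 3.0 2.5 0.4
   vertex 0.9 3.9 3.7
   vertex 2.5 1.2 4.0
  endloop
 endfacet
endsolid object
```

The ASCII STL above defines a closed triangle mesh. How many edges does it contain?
12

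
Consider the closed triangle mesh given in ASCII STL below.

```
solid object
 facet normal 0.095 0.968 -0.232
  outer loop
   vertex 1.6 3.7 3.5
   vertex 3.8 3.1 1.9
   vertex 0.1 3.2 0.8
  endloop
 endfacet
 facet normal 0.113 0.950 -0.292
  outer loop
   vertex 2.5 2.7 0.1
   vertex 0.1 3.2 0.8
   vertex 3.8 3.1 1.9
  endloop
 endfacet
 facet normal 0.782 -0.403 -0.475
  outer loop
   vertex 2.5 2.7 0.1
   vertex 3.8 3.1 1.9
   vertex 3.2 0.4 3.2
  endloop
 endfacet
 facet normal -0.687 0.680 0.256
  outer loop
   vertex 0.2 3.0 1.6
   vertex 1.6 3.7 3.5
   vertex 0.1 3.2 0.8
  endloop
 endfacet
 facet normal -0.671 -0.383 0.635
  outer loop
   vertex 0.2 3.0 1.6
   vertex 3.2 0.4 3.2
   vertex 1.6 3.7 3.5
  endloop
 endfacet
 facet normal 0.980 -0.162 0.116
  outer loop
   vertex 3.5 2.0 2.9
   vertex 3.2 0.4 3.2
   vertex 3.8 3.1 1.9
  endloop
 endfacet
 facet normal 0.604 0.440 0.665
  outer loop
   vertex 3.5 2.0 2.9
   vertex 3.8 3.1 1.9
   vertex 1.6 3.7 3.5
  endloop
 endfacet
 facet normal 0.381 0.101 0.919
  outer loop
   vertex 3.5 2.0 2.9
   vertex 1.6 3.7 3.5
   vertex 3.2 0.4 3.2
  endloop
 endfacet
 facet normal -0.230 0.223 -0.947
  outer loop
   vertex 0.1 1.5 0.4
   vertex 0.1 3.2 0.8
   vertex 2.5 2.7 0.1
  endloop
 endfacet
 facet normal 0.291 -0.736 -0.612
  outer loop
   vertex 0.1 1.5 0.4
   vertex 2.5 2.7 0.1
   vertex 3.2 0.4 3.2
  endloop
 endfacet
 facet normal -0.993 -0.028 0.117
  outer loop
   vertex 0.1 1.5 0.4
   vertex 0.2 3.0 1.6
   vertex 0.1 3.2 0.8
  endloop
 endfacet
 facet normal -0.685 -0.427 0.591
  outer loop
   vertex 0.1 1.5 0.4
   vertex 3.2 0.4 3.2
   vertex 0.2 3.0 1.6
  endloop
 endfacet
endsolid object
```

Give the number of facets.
12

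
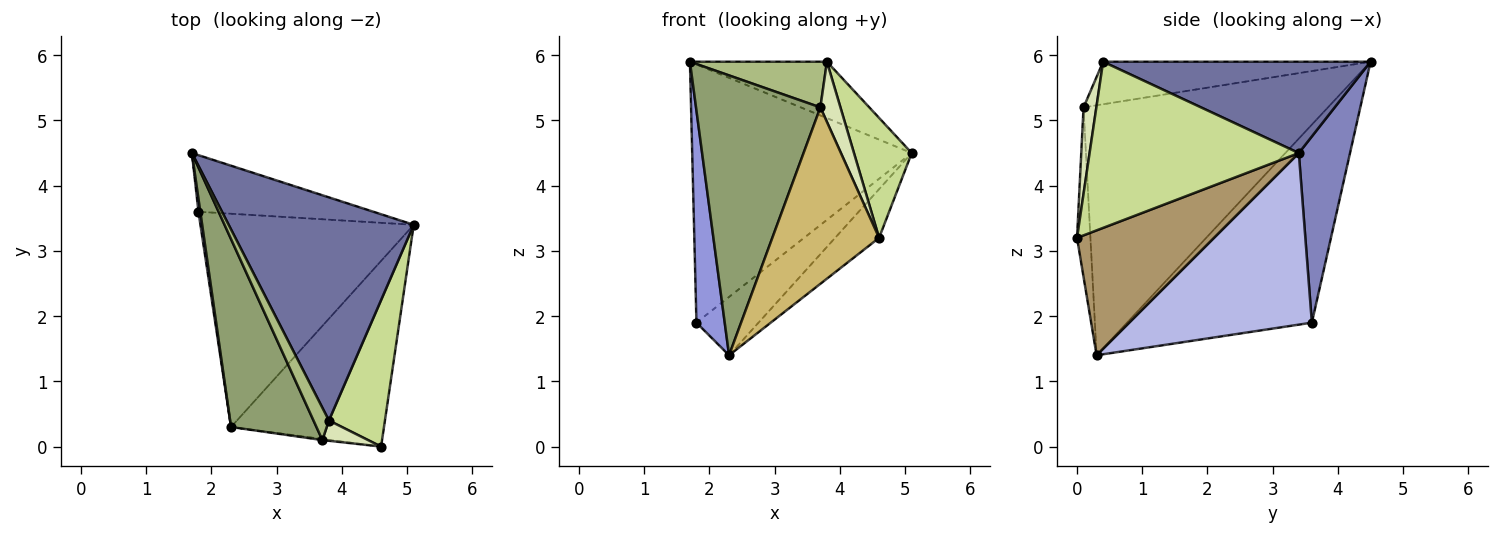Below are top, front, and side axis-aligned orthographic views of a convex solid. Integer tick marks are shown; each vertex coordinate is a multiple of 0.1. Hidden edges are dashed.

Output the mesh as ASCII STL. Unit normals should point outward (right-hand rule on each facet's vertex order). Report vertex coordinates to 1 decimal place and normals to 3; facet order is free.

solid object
 facet normal 0.432 0.221 0.875
  outer loop
   vertex 3.8 0.4 5.9
   vertex 5.1 3.4 4.5
   vertex 1.7 4.5 5.9
  endloop
 endfacet
 facet normal 0.222 0.952 -0.209
  outer loop
   vertex 1.8 3.6 1.9
   vertex 1.7 4.5 5.9
   vertex 5.1 3.4 4.5
  endloop
 endfacet
 facet normal -0.988 -0.151 0.009
  outer loop
   vertex 1.8 3.6 1.9
   vertex 2.3 0.3 1.4
   vertex 1.7 4.5 5.9
  endloop
 endfacet
 facet normal 0.613 0.208 -0.762
  outer loop
   vertex 1.8 3.6 1.9
   vertex 5.1 3.4 4.5
   vertex 2.3 0.3 1.4
  endloop
 endfacet
 facet normal -0.853 -0.434 0.291
  outer loop
   vertex 3.7 0.1 5.2
   vertex 1.7 4.5 5.9
   vertex 2.3 0.3 1.4
  endloop
 endfacet
 facet normal -0.847 -0.434 0.307
  outer loop
   vertex 3.7 0.1 5.2
   vertex 3.8 0.4 5.9
   vertex 1.7 4.5 5.9
  endloop
 endfacet
 facet normal 0.917 -0.253 0.309
  outer loop
   vertex 4.6 0.0 3.2
   vertex 5.1 3.4 4.5
   vertex 3.8 0.4 5.9
  endloop
 endfacet
 facet normal 0.518 -0.811 0.273
  outer loop
   vertex 4.6 0.0 3.2
   vertex 3.8 0.4 5.9
   vertex 3.7 0.1 5.2
  endloop
 endfacet
 facet normal 0.620 0.199 -0.759
  outer loop
   vertex 4.6 0.0 3.2
   vertex 2.3 0.3 1.4
   vertex 5.1 3.4 4.5
  endloop
 endfacet
 facet normal -0.124 -0.992 -0.006
  outer loop
   vertex 4.6 0.0 3.2
   vertex 3.7 0.1 5.2
   vertex 2.3 0.3 1.4
  endloop
 endfacet
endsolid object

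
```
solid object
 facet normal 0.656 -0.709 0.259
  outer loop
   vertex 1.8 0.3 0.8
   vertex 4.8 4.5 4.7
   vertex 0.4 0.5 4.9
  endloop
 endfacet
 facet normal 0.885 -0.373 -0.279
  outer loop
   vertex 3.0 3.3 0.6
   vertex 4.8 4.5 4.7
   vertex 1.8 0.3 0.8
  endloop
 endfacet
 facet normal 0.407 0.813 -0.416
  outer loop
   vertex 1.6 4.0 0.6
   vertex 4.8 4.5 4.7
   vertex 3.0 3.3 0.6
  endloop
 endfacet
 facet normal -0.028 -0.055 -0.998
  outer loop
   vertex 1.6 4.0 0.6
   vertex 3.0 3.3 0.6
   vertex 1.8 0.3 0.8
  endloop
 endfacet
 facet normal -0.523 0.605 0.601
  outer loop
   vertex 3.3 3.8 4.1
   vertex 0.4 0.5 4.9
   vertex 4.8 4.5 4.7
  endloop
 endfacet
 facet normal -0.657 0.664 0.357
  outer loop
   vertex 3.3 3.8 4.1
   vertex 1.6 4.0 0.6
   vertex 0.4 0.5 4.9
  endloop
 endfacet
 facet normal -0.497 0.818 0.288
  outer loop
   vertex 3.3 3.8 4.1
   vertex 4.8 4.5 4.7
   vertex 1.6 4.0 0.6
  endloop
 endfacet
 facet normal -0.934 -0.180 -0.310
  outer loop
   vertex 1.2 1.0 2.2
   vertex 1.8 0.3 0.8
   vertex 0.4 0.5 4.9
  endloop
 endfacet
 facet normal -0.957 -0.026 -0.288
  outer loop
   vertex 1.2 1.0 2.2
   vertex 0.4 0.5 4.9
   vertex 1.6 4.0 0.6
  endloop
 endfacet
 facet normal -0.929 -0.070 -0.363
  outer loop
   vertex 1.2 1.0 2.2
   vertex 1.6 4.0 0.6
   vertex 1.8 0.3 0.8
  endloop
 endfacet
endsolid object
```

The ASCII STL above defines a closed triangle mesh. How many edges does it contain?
15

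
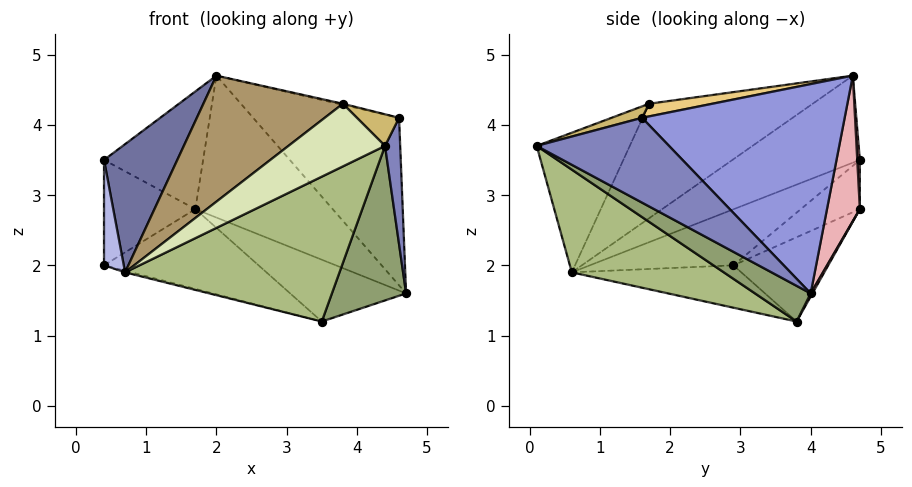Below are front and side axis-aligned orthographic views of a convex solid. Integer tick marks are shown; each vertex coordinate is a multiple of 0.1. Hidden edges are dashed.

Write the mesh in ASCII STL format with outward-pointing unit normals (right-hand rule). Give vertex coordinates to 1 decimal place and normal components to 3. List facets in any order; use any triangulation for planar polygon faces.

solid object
 facet normal -0.579 -0.333 0.744
  outer loop
   vertex 0.7 0.6 1.9
   vertex 2.0 4.6 4.7
   vertex 0.4 4.7 3.5
  endloop
 endfacet
 facet normal 0.991 -0.114 -0.069
  outer loop
   vertex 4.6 1.6 4.1
   vertex 4.4 0.1 3.7
   vertex 4.7 4.0 1.6
  endloop
 endfacet
 facet normal 0.698 0.503 0.510
  outer loop
   vertex 4.6 1.6 4.1
   vertex 4.7 4.0 1.6
   vertex 2.0 4.6 4.7
  endloop
 endfacet
 facet normal -0.978 -0.135 0.161
  outer loop
   vertex 0.4 2.9 2.0
   vertex 0.7 0.6 1.9
   vertex 0.4 4.7 3.5
  endloop
 endfacet
 facet normal 0.349 -0.465 -0.814
  outer loop
   vertex 3.5 3.8 1.2
   vertex 4.7 4.0 1.6
   vertex 4.4 0.1 3.7
  endloop
 endfacet
 facet normal 0.334 -0.471 -0.817
  outer loop
   vertex 3.5 3.8 1.2
   vertex 4.4 0.1 3.7
   vertex 0.7 0.6 1.9
  endloop
 endfacet
 facet normal -0.252 0.009 -0.968
  outer loop
   vertex 3.5 3.8 1.2
   vertex 0.7 0.6 1.9
   vertex 0.4 2.9 2.0
  endloop
 endfacet
 facet normal -0.439 -0.455 0.775
  outer loop
   vertex 3.8 1.7 4.3
   vertex 0.7 0.6 1.9
   vertex 4.4 0.1 3.7
  endloop
 endfacet
 facet normal -0.468 -0.399 0.788
  outer loop
   vertex 3.8 1.7 4.3
   vertex 2.0 4.6 4.7
   vertex 0.7 0.6 1.9
  endloop
 endfacet
 facet normal 0.200 -0.277 0.940
  outer loop
   vertex 3.8 1.7 4.3
   vertex 4.4 0.1 3.7
   vertex 4.6 1.6 4.1
  endloop
 endfacet
 facet normal 0.245 0.018 0.969
  outer loop
   vertex 3.8 1.7 4.3
   vertex 4.6 1.6 4.1
   vertex 2.0 4.6 4.7
  endloop
 endfacet
 facet normal -0.382 0.592 -0.710
  outer loop
   vertex 1.7 4.7 2.8
   vertex 0.4 2.9 2.0
   vertex 0.4 4.7 3.5
  endloop
 endfacet
 facet normal -0.358 0.583 -0.730
  outer loop
   vertex 1.7 4.7 2.8
   vertex 3.5 3.8 1.2
   vertex 0.4 2.9 2.0
  endloop
 endfacet
 facet normal 0.013 0.878 -0.479
  outer loop
   vertex 1.7 4.7 2.8
   vertex 4.7 4.0 1.6
   vertex 3.5 3.8 1.2
  endloop
 endfacet
 facet normal 0.026 0.998 0.048
  outer loop
   vertex 1.7 4.7 2.8
   vertex 0.4 4.7 3.5
   vertex 2.0 4.6 4.7
  endloop
 endfacet
 facet normal 0.233 0.972 0.014
  outer loop
   vertex 1.7 4.7 2.8
   vertex 2.0 4.6 4.7
   vertex 4.7 4.0 1.6
  endloop
 endfacet
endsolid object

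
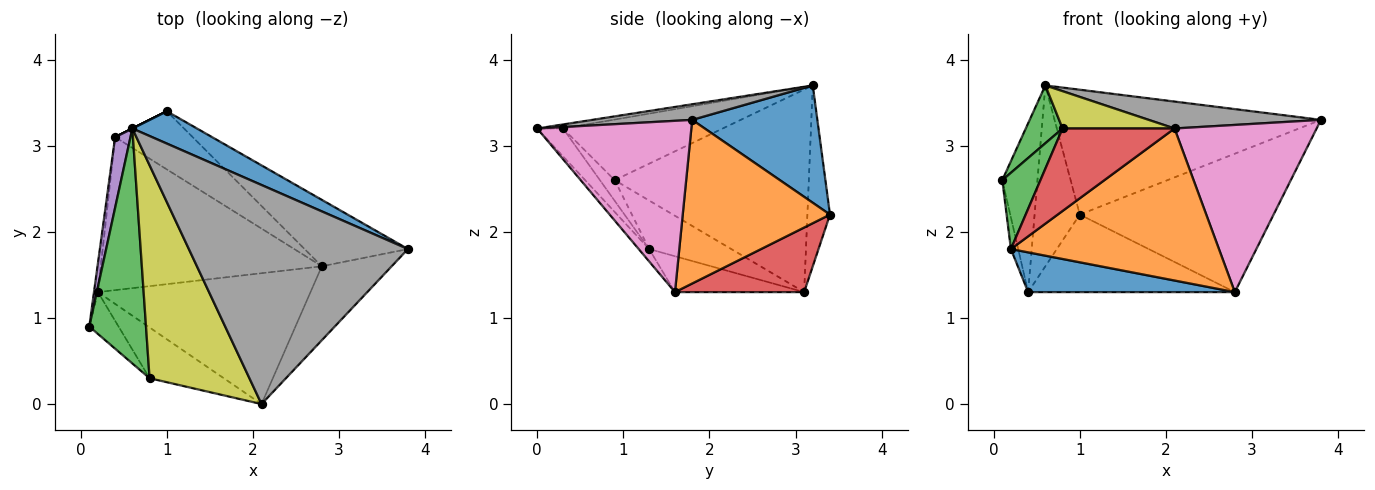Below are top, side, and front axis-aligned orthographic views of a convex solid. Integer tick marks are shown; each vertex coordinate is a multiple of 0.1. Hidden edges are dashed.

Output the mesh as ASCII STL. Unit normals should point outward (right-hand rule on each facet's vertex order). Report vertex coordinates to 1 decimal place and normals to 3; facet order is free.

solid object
 facet normal 0.414 0.881 0.228
  outer loop
   vertex 0.6 3.2 3.7
   vertex 3.8 1.8 3.3
   vertex 1.0 3.4 2.2
  endloop
 endfacet
 facet normal 0.565 0.744 -0.357
  outer loop
   vertex 2.8 1.6 1.3
   vertex 1.0 3.4 2.2
   vertex 3.8 1.8 3.3
  endloop
 endfacet
 facet normal -0.720 -0.166 0.674
  outer loop
   vertex 0.8 0.3 3.2
   vertex 0.6 3.2 3.7
   vertex 0.1 0.9 2.6
  endloop
 endfacet
 facet normal 0.447 0.716 -0.537
  outer loop
   vertex 0.4 3.1 1.3
   vertex 1.0 3.4 2.2
   vertex 2.8 1.6 1.3
  endloop
 endfacet
 facet normal -0.981 0.178 0.074
  outer loop
   vertex 0.4 3.1 1.3
   vertex 0.1 0.9 2.6
   vertex 0.6 3.2 3.7
  endloop
 endfacet
 facet normal -0.447 0.894 0.000
  outer loop
   vertex 0.4 3.1 1.3
   vertex 0.6 3.2 3.7
   vertex 1.0 3.4 2.2
  endloop
 endfacet
 facet normal 0.704 -0.649 -0.287
  outer loop
   vertex 2.1 0.0 3.2
   vertex 2.8 1.6 1.3
   vertex 3.8 1.8 3.3
  endloop
 endfacet
 facet normal 0.071 -0.122 0.990
  outer loop
   vertex 2.1 0.0 3.2
   vertex 3.8 1.8 3.3
   vertex 0.6 3.2 3.7
  endloop
 endfacet
 facet normal -0.040 -0.172 0.984
  outer loop
   vertex 2.1 0.0 3.2
   vertex 0.6 3.2 3.7
   vertex 0.8 0.3 3.2
  endloop
 endfacet
 facet normal -0.993 0.088 -0.080
  outer loop
   vertex 0.2 1.3 1.8
   vertex 0.1 0.9 2.6
   vertex 0.4 3.1 1.3
  endloop
 endfacet
 facet normal -0.155 -0.248 -0.956
  outer loop
   vertex 0.2 1.3 1.8
   vertex 0.4 3.1 1.3
   vertex 2.8 1.6 1.3
  endloop
 endfacet
 facet normal -0.038 -0.757 -0.652
  outer loop
   vertex 0.2 1.3 1.8
   vertex 2.8 1.6 1.3
   vertex 2.1 0.0 3.2
  endloop
 endfacet
 facet normal -0.321 -0.830 -0.455
  outer loop
   vertex 0.2 1.3 1.8
   vertex 0.8 0.3 3.2
   vertex 0.1 0.9 2.6
  endloop
 endfacet
 facet normal -0.193 -0.836 -0.514
  outer loop
   vertex 0.2 1.3 1.8
   vertex 2.1 0.0 3.2
   vertex 0.8 0.3 3.2
  endloop
 endfacet
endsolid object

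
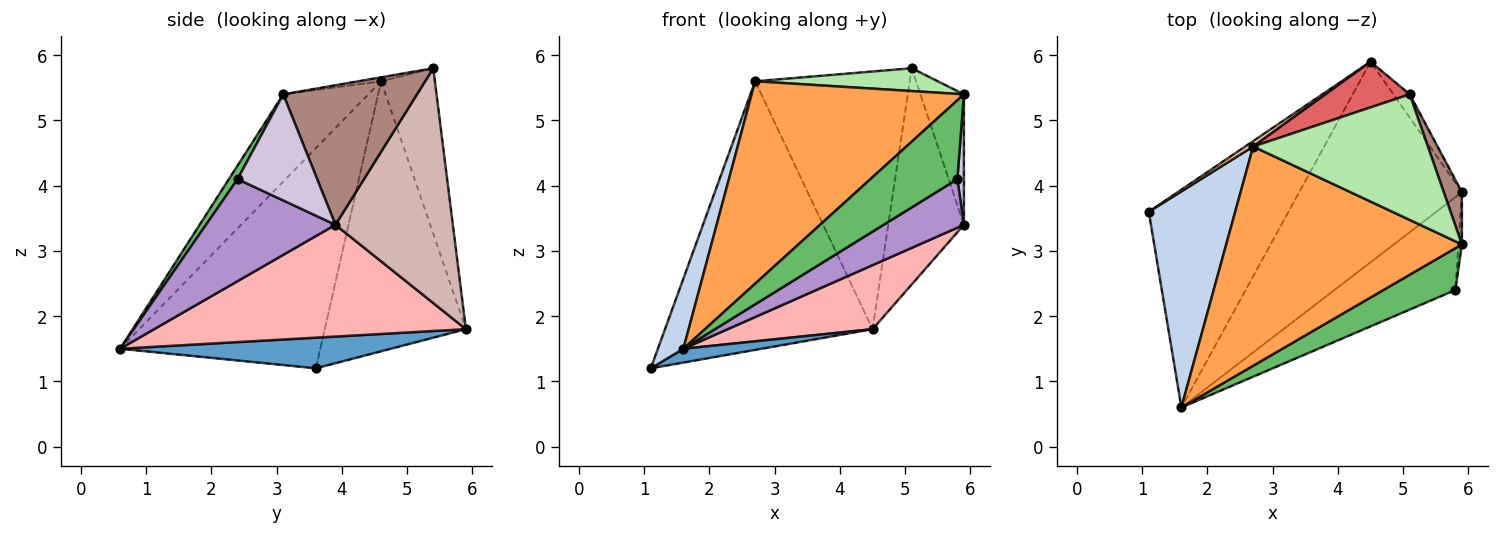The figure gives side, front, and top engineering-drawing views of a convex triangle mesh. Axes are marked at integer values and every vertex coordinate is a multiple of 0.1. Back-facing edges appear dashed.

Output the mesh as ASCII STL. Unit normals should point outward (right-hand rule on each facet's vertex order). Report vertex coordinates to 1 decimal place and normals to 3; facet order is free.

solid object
 facet normal 0.214 -0.062 -0.975
  outer loop
   vertex 4.5 5.9 1.8
   vertex 1.6 0.6 1.5
   vertex 1.1 3.6 1.2
  endloop
 endfacet
 facet normal -0.924 -0.118 0.363
  outer loop
   vertex 2.7 4.6 5.6
   vertex 1.1 3.6 1.2
   vertex 1.6 0.6 1.5
  endloop
 endfacet
 facet normal -0.263 -0.655 0.709
  outer loop
   vertex 2.7 4.6 5.6
   vertex 1.6 0.6 1.5
   vertex 5.9 3.1 5.4
  endloop
 endfacet
 facet normal -0.562 0.827 0.017
  outer loop
   vertex 2.7 4.6 5.6
   vertex 4.5 5.9 1.8
   vertex 1.1 3.6 1.2
  endloop
 endfacet
 facet normal 0.088 -0.880 0.467
  outer loop
   vertex 5.8 2.4 4.1
   vertex 5.9 3.1 5.4
   vertex 1.6 0.6 1.5
  endloop
 endfacet
 facet normal -0.022 -0.179 0.984
  outer loop
   vertex 5.1 5.4 5.8
   vertex 2.7 4.6 5.6
   vertex 5.9 3.1 5.4
  endloop
 endfacet
 facet normal -0.324 0.931 0.165
  outer loop
   vertex 5.1 5.4 5.8
   vertex 4.5 5.9 1.8
   vertex 2.7 4.6 5.6
  endloop
 endfacet
 facet normal 0.548 -0.254 -0.797
  outer loop
   vertex 5.9 3.9 3.4
   vertex 1.6 0.6 1.5
   vertex 4.5 5.9 1.8
  endloop
 endfacet
 facet normal 0.599 -0.371 -0.710
  outer loop
   vertex 5.9 3.9 3.4
   vertex 5.8 2.4 4.1
   vertex 1.6 0.6 1.5
  endloop
 endfacet
 facet normal 0.996 -0.082 -0.033
  outer loop
   vertex 5.9 3.9 3.4
   vertex 5.9 3.1 5.4
   vertex 5.8 2.4 4.1
  endloop
 endfacet
 facet normal 0.944 0.307 0.123
  outer loop
   vertex 5.9 3.9 3.4
   vertex 5.1 5.4 5.8
   vertex 5.9 3.1 5.4
  endloop
 endfacet
 facet normal 0.839 0.541 -0.058
  outer loop
   vertex 5.9 3.9 3.4
   vertex 4.5 5.9 1.8
   vertex 5.1 5.4 5.8
  endloop
 endfacet
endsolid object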